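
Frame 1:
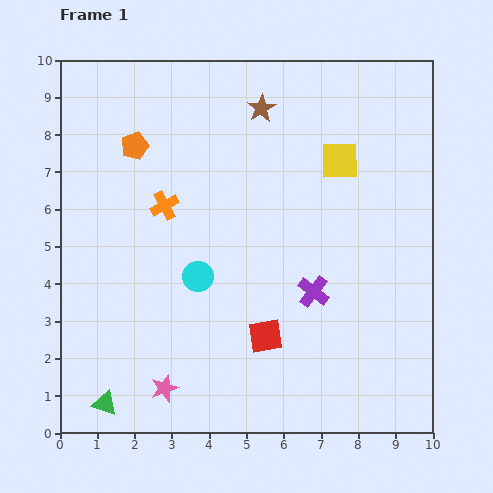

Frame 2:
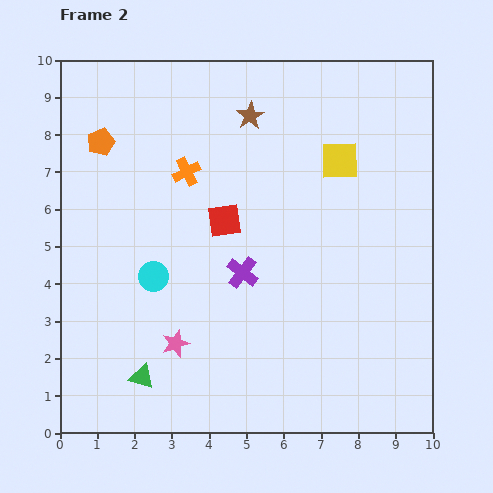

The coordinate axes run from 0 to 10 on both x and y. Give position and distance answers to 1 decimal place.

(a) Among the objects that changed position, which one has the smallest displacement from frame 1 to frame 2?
the brown star

(moved 0.4)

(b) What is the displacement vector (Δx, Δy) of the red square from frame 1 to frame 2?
(-1.1, 3.1)

The red square was at (5.5, 2.6) in frame 1 and (4.4, 5.7) in frame 2.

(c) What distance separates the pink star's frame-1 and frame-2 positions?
1.2

The pink star moved from (2.8, 1.2) to (3.1, 2.4), a distance of √(0.3² + 1.2²) ≈ 1.2.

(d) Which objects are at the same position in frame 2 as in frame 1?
the yellow square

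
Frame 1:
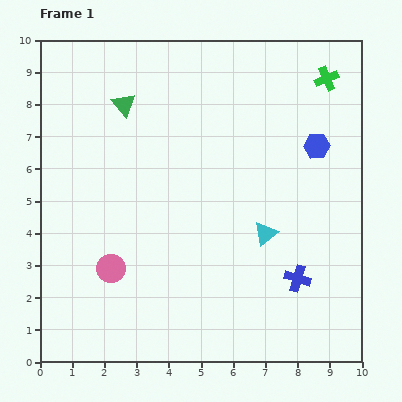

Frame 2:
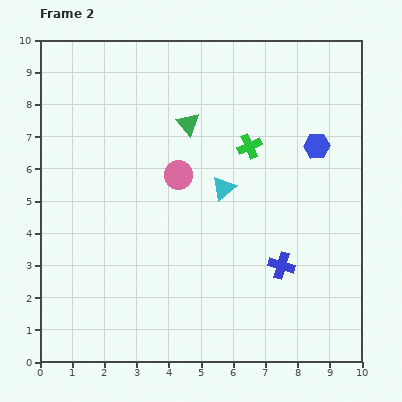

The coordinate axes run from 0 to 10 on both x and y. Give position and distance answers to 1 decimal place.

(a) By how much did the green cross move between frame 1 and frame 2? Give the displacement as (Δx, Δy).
(-2.4, -2.1)

The green cross was at (8.9, 8.8) in frame 1 and (6.5, 6.7) in frame 2.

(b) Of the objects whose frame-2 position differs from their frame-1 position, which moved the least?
the blue cross

(moved 0.6)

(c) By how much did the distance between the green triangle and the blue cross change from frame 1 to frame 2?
-2.3

Distance in frame 1: 7.6. Distance in frame 2: 5.3.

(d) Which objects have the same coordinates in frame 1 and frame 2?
the blue hexagon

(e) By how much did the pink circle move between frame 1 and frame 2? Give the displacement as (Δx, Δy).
(2.1, 2.9)

The pink circle was at (2.2, 2.9) in frame 1 and (4.3, 5.8) in frame 2.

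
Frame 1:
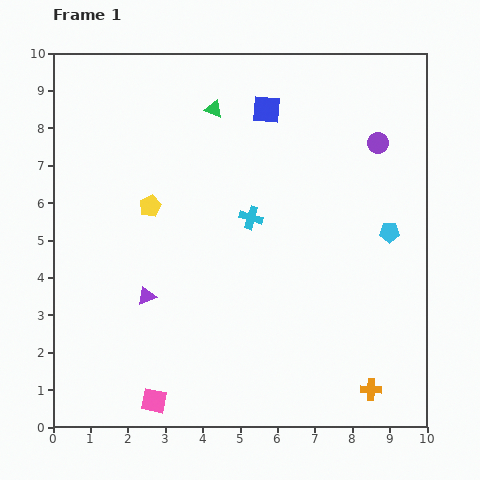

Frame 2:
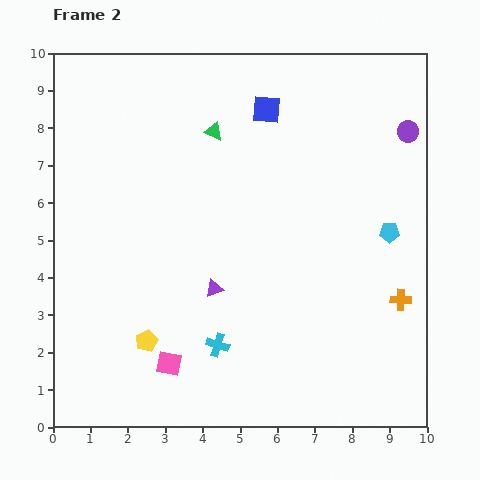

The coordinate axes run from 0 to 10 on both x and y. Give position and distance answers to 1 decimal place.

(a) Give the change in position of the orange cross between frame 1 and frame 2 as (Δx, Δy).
(0.8, 2.4)

The orange cross was at (8.5, 1.0) in frame 1 and (9.3, 3.4) in frame 2.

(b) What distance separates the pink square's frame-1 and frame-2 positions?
1.1

The pink square moved from (2.7, 0.7) to (3.1, 1.7), a distance of √(0.4² + 1.0²) ≈ 1.1.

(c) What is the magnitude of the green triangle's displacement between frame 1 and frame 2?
0.6

The green triangle moved from (4.3, 8.5) to (4.3, 7.9), a distance of √(0.0² + 0.6²) ≈ 0.6.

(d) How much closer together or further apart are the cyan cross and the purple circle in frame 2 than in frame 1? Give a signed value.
+3.7

Distance in frame 1: 3.9. Distance in frame 2: 7.6.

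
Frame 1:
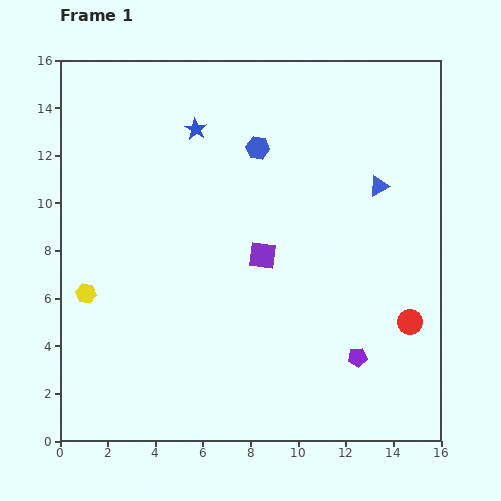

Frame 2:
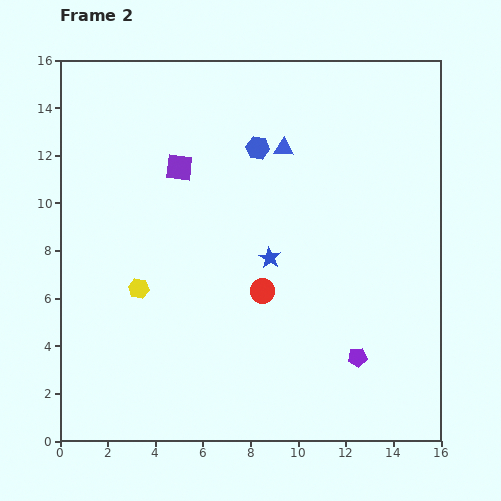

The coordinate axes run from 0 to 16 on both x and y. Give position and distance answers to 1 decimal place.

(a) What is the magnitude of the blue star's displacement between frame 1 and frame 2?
6.2

The blue star moved from (5.7, 13.1) to (8.8, 7.7), a distance of √(3.1² + 5.4²) ≈ 6.2.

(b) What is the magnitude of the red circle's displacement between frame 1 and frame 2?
6.3

The red circle moved from (14.7, 5.0) to (8.5, 6.3), a distance of √(6.2² + 1.3²) ≈ 6.3.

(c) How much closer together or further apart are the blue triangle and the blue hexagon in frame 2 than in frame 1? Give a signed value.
-4.2

Distance in frame 1: 5.3. Distance in frame 2: 1.1.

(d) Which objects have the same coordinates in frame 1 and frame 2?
the blue hexagon, the purple pentagon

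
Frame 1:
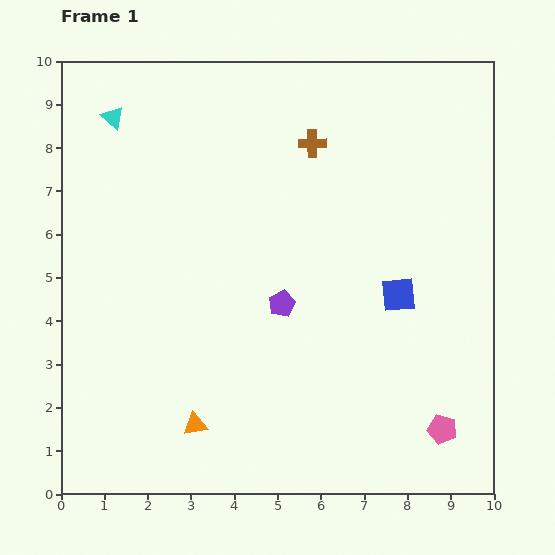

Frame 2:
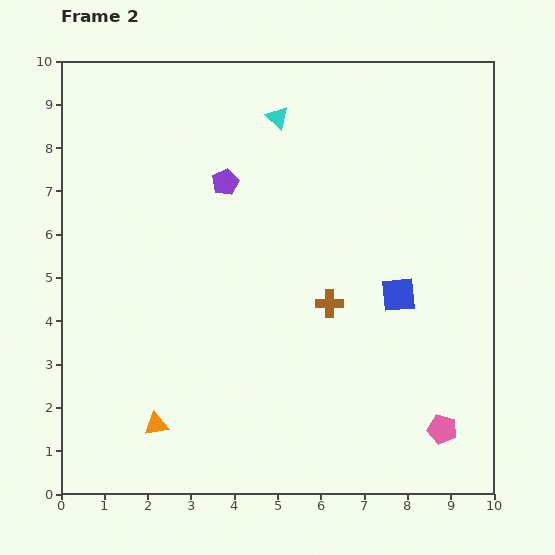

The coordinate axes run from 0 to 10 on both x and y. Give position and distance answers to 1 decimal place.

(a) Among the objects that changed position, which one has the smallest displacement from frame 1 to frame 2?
the orange triangle

(moved 0.9)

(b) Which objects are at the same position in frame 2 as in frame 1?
the blue square, the pink pentagon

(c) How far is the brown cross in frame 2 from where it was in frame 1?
3.7

The brown cross moved from (5.8, 8.1) to (6.2, 4.4), a distance of √(0.4² + 3.7²) ≈ 3.7.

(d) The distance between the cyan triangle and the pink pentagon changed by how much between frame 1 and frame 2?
-2.4

Distance in frame 1: 10.5. Distance in frame 2: 8.1.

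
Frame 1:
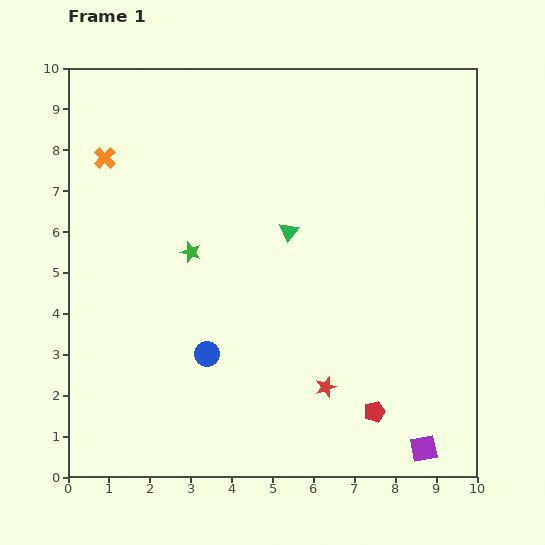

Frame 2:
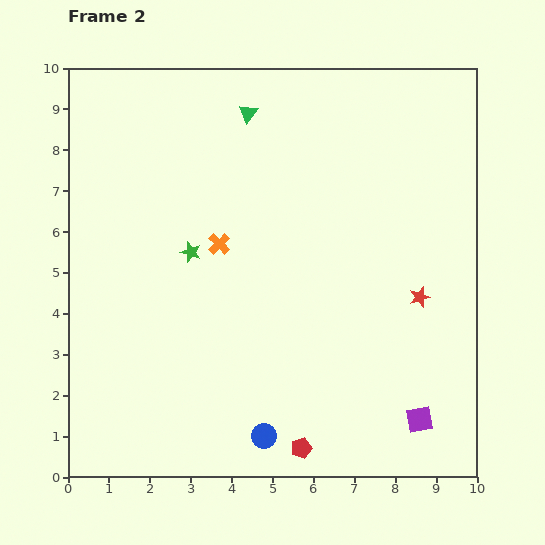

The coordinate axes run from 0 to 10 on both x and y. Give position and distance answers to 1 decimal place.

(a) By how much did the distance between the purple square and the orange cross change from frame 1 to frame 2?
-4.0

Distance in frame 1: 10.5. Distance in frame 2: 6.5.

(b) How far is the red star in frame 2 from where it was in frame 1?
3.2

The red star moved from (6.3, 2.2) to (8.6, 4.4), a distance of √(2.3² + 2.2²) ≈ 3.2.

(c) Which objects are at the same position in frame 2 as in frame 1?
the green star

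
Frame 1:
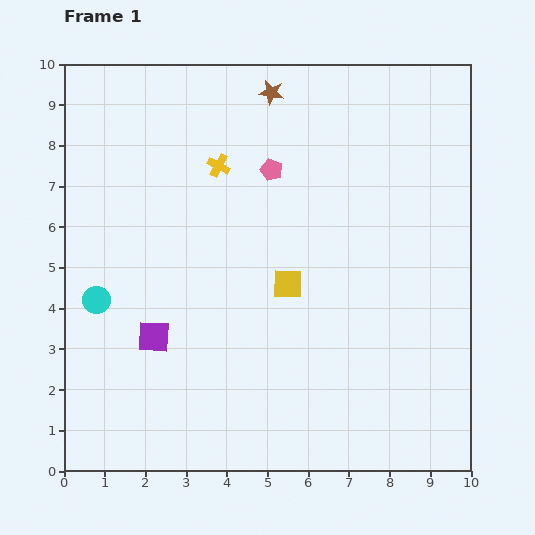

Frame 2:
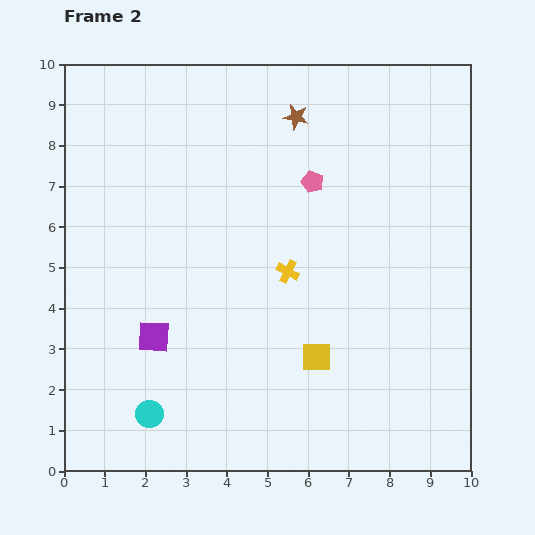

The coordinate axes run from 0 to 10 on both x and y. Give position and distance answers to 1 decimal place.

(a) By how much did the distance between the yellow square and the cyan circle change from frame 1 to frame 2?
-0.4

Distance in frame 1: 4.7. Distance in frame 2: 4.3.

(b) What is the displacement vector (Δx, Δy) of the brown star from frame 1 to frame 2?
(0.6, -0.6)

The brown star was at (5.1, 9.3) in frame 1 and (5.7, 8.7) in frame 2.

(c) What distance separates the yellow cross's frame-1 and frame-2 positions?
3.1

The yellow cross moved from (3.8, 7.5) to (5.5, 4.9), a distance of √(1.7² + 2.6²) ≈ 3.1.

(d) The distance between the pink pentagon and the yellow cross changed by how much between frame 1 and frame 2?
+1.0

Distance in frame 1: 1.3. Distance in frame 2: 2.3.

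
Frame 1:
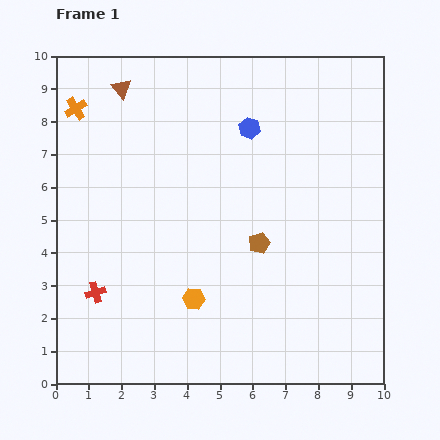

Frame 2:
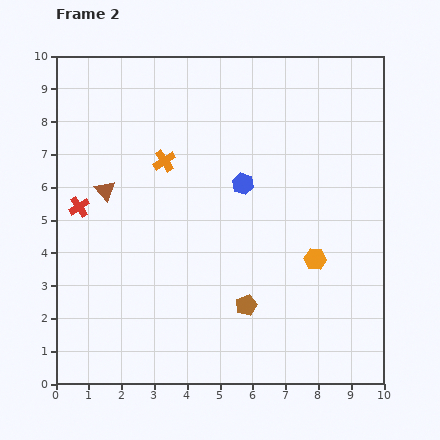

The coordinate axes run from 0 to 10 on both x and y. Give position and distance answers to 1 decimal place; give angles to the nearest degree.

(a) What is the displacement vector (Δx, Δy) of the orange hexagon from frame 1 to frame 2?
(3.7, 1.2)

The orange hexagon was at (4.2, 2.6) in frame 1 and (7.9, 3.8) in frame 2.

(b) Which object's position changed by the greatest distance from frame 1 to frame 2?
the orange hexagon

(moved 3.9; next 3.1)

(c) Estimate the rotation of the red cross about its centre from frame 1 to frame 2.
16° counter-clockwise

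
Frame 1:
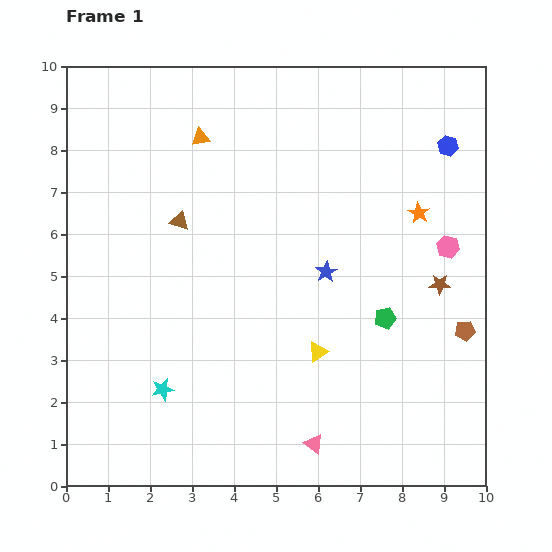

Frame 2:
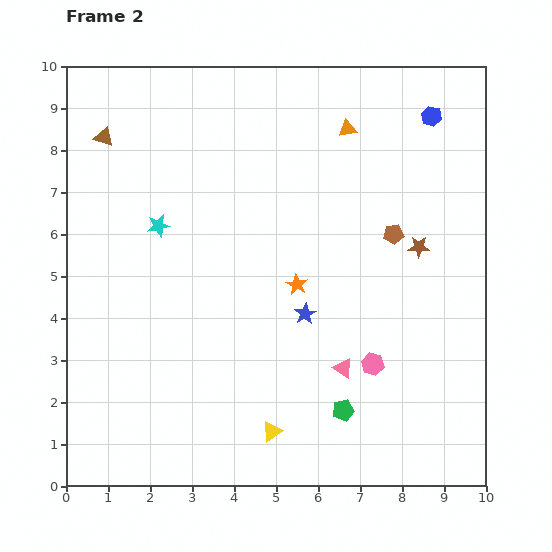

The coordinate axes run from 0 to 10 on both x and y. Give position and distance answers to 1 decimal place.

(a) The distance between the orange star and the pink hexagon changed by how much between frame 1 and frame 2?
+1.5

Distance in frame 1: 1.1. Distance in frame 2: 2.6.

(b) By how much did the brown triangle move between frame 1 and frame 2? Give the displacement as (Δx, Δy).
(-1.8, 2.0)

The brown triangle was at (2.7, 6.3) in frame 1 and (0.9, 8.3) in frame 2.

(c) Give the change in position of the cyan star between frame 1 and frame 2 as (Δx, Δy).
(-0.1, 3.9)

The cyan star was at (2.3, 2.3) in frame 1 and (2.2, 6.2) in frame 2.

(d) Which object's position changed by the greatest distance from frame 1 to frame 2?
the cyan star

(moved 3.9; next 3.5)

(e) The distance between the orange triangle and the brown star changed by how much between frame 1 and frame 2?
-3.4

Distance in frame 1: 6.7. Distance in frame 2: 3.3.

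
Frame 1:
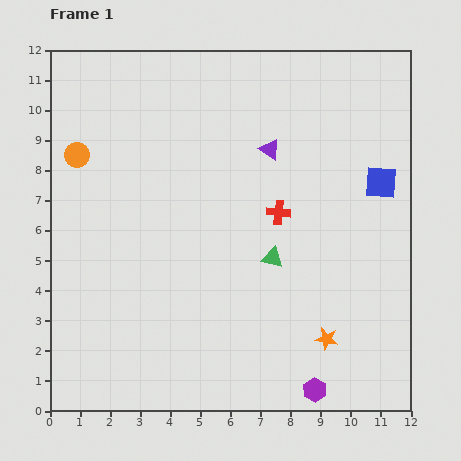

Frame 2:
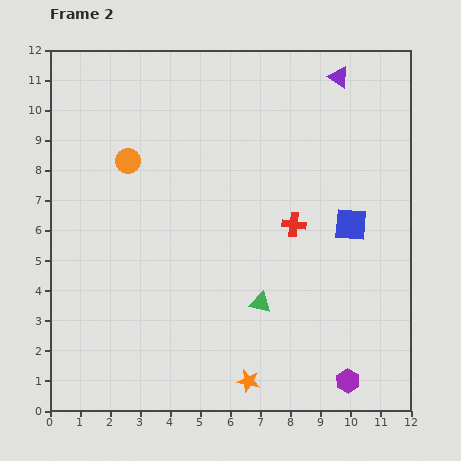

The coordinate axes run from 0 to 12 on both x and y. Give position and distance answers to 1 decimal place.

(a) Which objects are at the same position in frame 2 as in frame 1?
none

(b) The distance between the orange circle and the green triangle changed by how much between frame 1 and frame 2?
-0.9

Distance in frame 1: 7.3. Distance in frame 2: 6.4.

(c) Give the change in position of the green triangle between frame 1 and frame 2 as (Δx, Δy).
(-0.4, -1.5)

The green triangle was at (7.4, 5.1) in frame 1 and (7.0, 3.6) in frame 2.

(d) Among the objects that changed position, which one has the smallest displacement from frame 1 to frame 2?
the red cross

(moved 0.6)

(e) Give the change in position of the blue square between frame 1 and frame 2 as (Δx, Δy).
(-1.0, -1.4)

The blue square was at (11.0, 7.6) in frame 1 and (10.0, 6.2) in frame 2.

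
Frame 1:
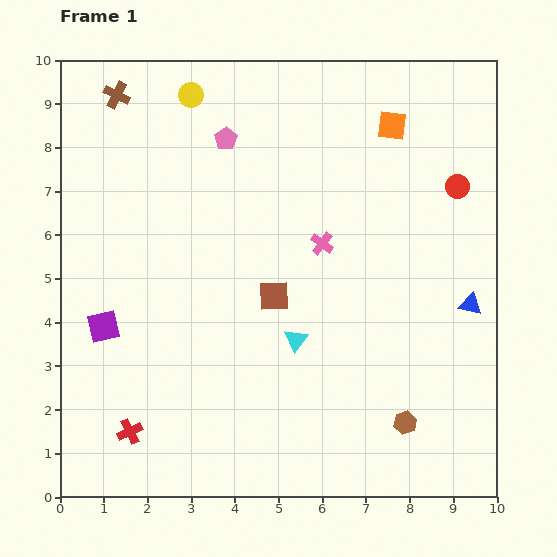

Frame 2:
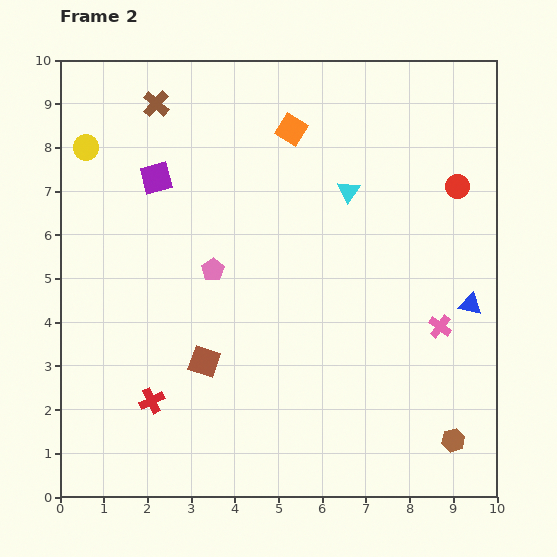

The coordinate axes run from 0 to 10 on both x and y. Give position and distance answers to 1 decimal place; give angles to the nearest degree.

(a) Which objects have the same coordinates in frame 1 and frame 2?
the blue triangle, the red circle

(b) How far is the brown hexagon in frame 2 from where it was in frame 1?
1.2

The brown hexagon moved from (7.9, 1.7) to (9.0, 1.3), a distance of √(1.1² + 0.4²) ≈ 1.2.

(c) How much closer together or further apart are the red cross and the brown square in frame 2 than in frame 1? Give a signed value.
-3.0

Distance in frame 1: 4.5. Distance in frame 2: 1.5.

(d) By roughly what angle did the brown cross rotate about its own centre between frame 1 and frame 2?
16° clockwise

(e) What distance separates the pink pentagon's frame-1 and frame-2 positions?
3.0

The pink pentagon moved from (3.8, 8.2) to (3.5, 5.2), a distance of √(0.3² + 3.0²) ≈ 3.0.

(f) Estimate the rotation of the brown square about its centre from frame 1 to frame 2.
21° clockwise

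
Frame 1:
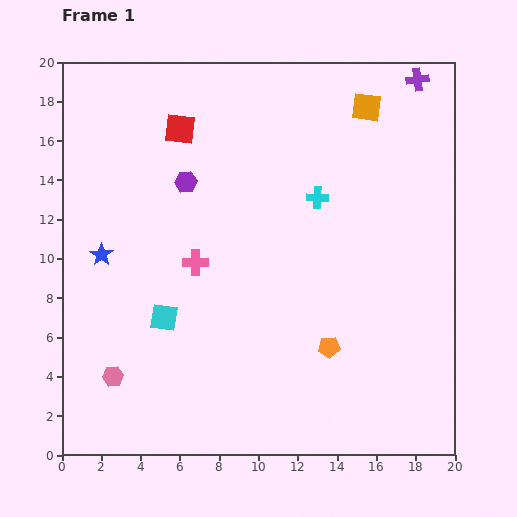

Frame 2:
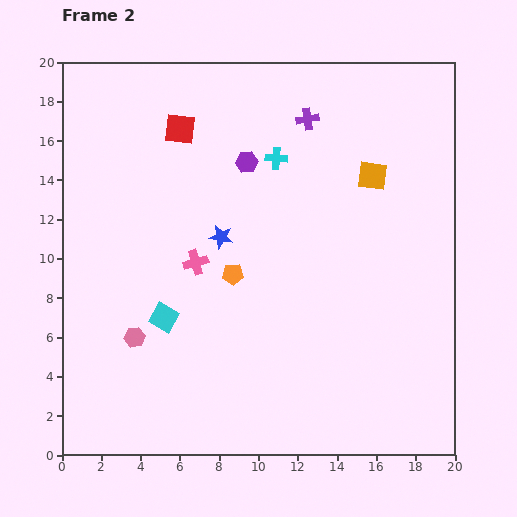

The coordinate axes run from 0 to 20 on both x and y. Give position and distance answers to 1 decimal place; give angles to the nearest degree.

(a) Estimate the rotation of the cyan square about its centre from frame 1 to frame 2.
21° clockwise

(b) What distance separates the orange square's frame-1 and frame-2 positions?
3.5

The orange square moved from (15.5, 17.7) to (15.8, 14.2), a distance of √(0.3² + 3.5²) ≈ 3.5.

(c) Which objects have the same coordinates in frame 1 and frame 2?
the cyan square, the red square, the pink cross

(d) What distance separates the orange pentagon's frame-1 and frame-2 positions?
6.1

The orange pentagon moved from (13.6, 5.5) to (8.7, 9.2), a distance of √(4.9² + 3.7²) ≈ 6.1.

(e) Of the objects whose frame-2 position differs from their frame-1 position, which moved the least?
the pink hexagon

(moved 2.3)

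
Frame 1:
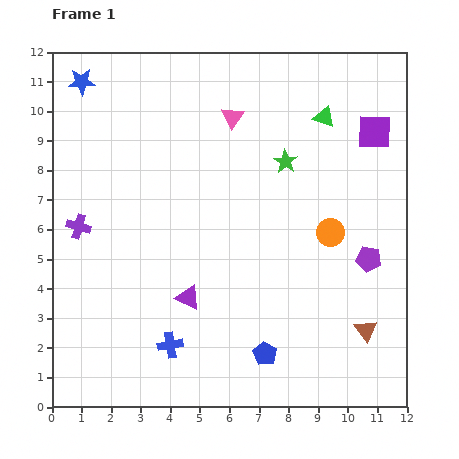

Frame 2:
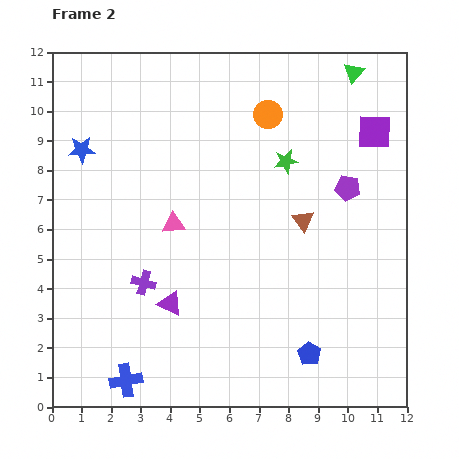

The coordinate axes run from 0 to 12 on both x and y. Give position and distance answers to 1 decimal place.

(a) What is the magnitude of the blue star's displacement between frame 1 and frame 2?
2.3

The blue star moved from (1.0, 11.0) to (1.0, 8.7), a distance of √(0.0² + 2.3²) ≈ 2.3.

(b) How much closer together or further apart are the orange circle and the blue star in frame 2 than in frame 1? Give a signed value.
-3.4

Distance in frame 1: 9.8. Distance in frame 2: 6.4.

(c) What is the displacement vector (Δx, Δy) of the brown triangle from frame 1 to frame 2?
(-2.1, 3.7)

The brown triangle was at (10.6, 2.6) in frame 1 and (8.5, 6.3) in frame 2.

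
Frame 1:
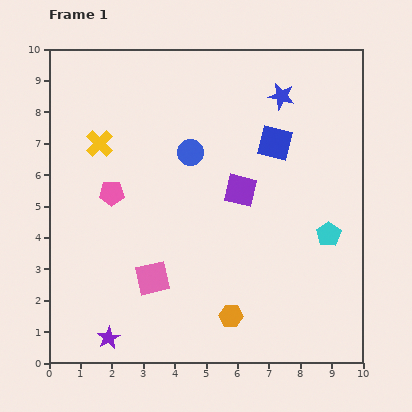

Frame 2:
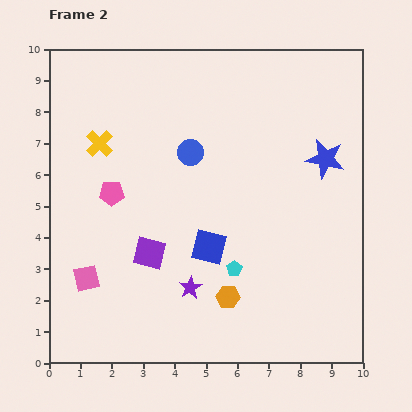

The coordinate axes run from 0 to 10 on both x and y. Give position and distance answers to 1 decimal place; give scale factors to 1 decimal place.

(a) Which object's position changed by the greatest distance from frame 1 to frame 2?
the blue square

(moved 3.9; next 3.5)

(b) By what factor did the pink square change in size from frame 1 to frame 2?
0.8×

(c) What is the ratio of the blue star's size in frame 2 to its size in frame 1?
1.5×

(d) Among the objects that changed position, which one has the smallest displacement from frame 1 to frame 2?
the orange hexagon

(moved 0.6)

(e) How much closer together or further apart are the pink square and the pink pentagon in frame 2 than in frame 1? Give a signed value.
-0.2

Distance in frame 1: 3.0. Distance in frame 2: 2.8.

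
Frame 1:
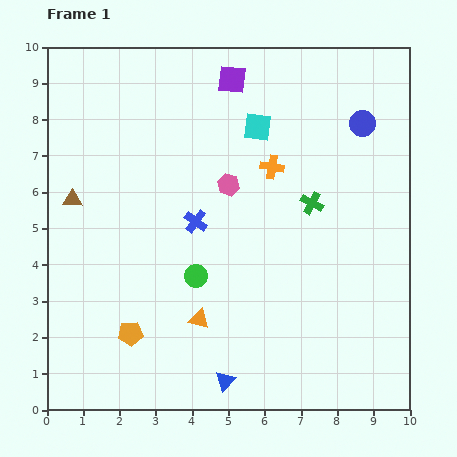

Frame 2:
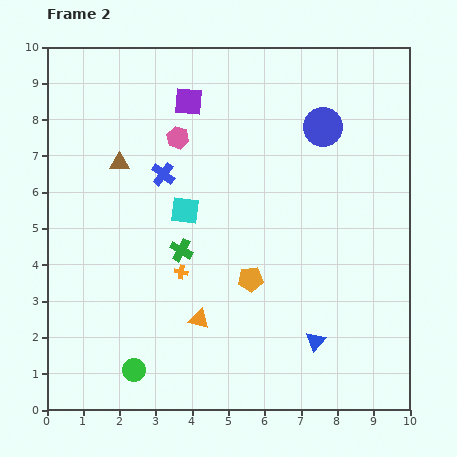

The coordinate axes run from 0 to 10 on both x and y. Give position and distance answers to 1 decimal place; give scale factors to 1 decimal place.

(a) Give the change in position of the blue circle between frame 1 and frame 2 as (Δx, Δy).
(-1.1, -0.1)

The blue circle was at (8.7, 7.9) in frame 1 and (7.6, 7.8) in frame 2.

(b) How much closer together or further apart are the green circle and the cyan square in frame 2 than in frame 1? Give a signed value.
+0.2

Distance in frame 1: 4.4. Distance in frame 2: 4.6.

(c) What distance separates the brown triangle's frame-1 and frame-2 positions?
1.6

The brown triangle moved from (0.7, 5.8) to (2.0, 6.8), a distance of √(1.3² + 1.0²) ≈ 1.6.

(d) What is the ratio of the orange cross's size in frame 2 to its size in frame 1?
0.6×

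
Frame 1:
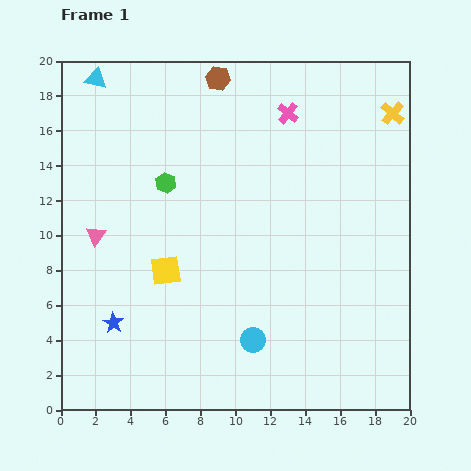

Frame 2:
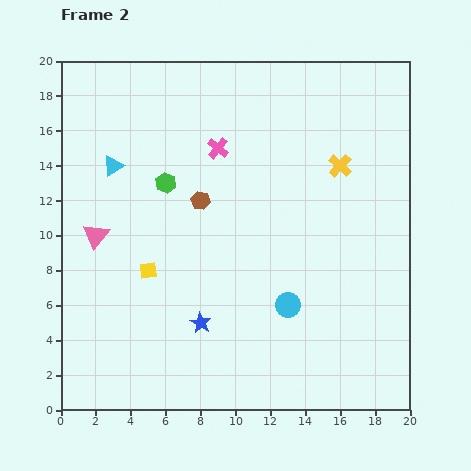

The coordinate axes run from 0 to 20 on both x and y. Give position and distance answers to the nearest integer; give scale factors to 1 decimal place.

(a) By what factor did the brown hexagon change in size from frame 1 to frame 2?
0.8×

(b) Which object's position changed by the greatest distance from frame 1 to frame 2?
the brown hexagon

(moved 7; next 5)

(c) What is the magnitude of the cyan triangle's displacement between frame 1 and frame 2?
5

The cyan triangle moved from (2, 19) to (3, 14), a distance of √(1² + 5²) ≈ 5.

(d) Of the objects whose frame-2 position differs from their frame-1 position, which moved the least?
the yellow square

(moved 1)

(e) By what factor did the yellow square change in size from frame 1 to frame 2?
0.6×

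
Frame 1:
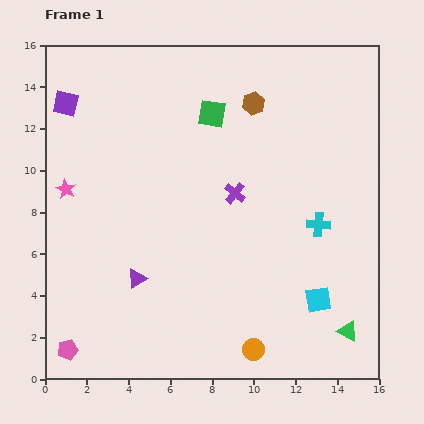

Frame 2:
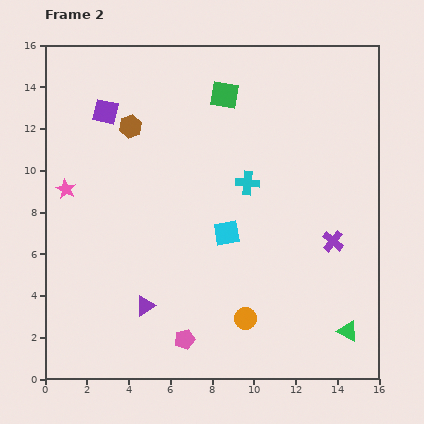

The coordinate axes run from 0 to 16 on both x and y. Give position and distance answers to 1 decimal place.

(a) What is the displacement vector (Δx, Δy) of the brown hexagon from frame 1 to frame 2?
(-5.9, -1.1)

The brown hexagon was at (10.0, 13.2) in frame 1 and (4.1, 12.1) in frame 2.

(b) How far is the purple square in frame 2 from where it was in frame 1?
1.9

The purple square moved from (1.0, 13.2) to (2.9, 12.8), a distance of √(1.9² + 0.4²) ≈ 1.9.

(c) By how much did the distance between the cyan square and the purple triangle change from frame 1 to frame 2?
-3.6

Distance in frame 1: 8.8. Distance in frame 2: 5.2.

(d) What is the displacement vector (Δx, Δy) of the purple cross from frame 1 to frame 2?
(4.7, -2.3)

The purple cross was at (9.1, 8.9) in frame 1 and (13.8, 6.6) in frame 2.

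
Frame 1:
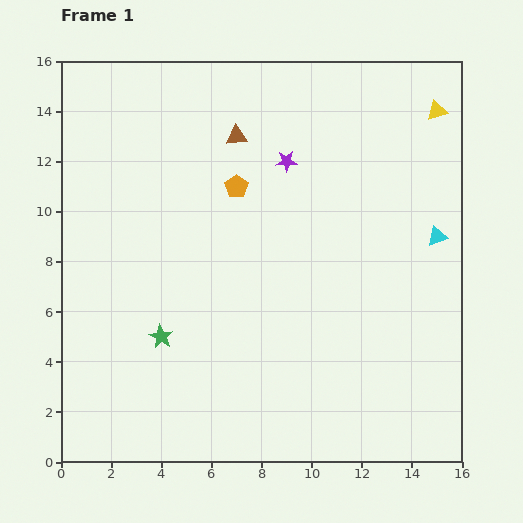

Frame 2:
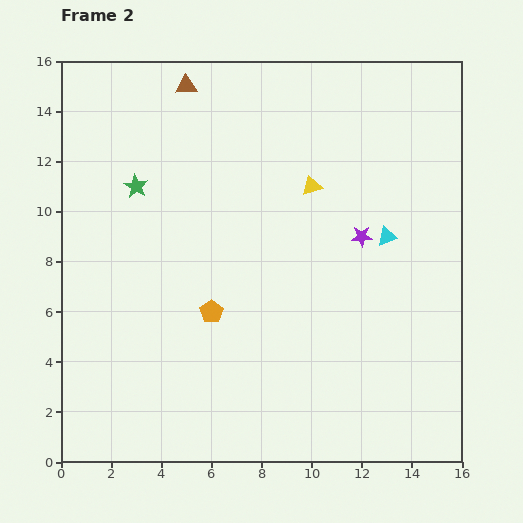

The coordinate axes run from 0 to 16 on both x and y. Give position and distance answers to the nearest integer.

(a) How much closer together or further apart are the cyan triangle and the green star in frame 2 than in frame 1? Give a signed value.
-2

Distance in frame 1: 12. Distance in frame 2: 10.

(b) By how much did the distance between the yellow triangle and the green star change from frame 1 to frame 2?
-7

Distance in frame 1: 14. Distance in frame 2: 7.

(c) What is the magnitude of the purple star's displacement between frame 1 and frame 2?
4

The purple star moved from (9, 12) to (12, 9), a distance of √(3² + 3²) ≈ 4.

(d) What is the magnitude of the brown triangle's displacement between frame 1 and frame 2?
3

The brown triangle moved from (7, 13) to (5, 15), a distance of √(2² + 2²) ≈ 3.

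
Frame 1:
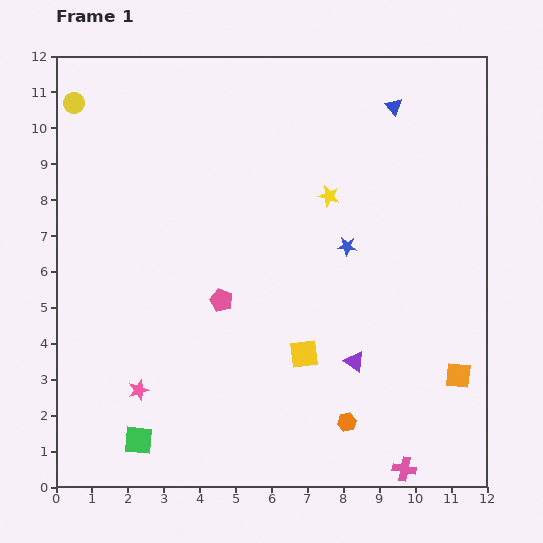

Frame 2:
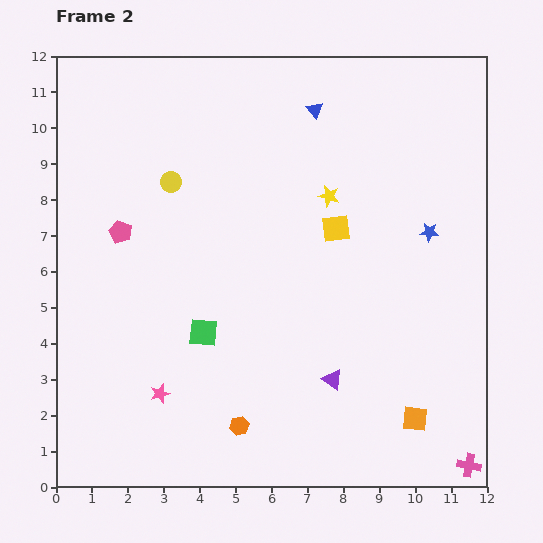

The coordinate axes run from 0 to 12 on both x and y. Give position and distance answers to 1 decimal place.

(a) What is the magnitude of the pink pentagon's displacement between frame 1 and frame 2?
3.4

The pink pentagon moved from (4.6, 5.2) to (1.8, 7.1), a distance of √(2.8² + 1.9²) ≈ 3.4.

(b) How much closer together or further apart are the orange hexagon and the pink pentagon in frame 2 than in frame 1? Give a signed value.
+1.4

Distance in frame 1: 4.9. Distance in frame 2: 6.3.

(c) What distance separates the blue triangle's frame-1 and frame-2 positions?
2.2

The blue triangle moved from (9.4, 10.6) to (7.2, 10.5), a distance of √(2.2² + 0.1²) ≈ 2.2.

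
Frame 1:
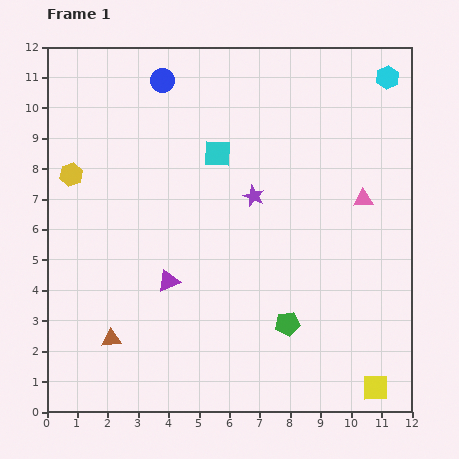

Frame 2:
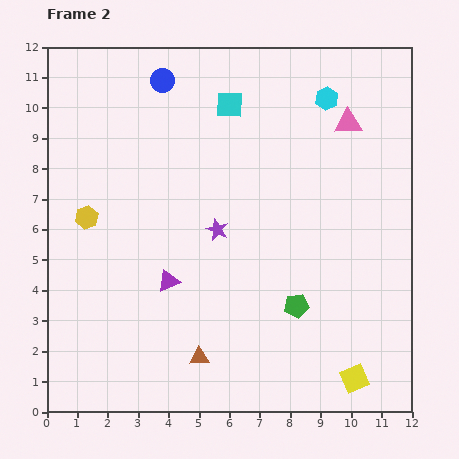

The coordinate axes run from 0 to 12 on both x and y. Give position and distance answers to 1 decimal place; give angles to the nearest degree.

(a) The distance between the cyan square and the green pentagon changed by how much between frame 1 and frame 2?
+0.9

Distance in frame 1: 6.1. Distance in frame 2: 7.0.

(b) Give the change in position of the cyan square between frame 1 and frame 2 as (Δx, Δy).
(0.4, 1.6)

The cyan square was at (5.6, 8.5) in frame 1 and (6.0, 10.1) in frame 2.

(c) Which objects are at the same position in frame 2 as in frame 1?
the purple triangle, the blue circle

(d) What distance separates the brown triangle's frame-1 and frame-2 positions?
3.0

The brown triangle moved from (2.1, 2.4) to (5.0, 1.8), a distance of √(2.9² + 0.6²) ≈ 3.0.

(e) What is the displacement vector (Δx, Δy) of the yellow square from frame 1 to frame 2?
(-0.7, 0.3)

The yellow square was at (10.8, 0.8) in frame 1 and (10.1, 1.1) in frame 2.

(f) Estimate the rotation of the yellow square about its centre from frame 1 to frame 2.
22° counter-clockwise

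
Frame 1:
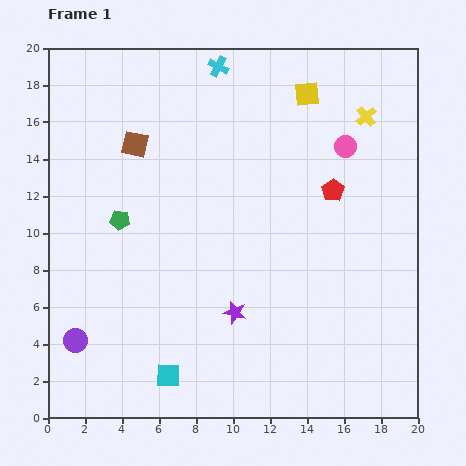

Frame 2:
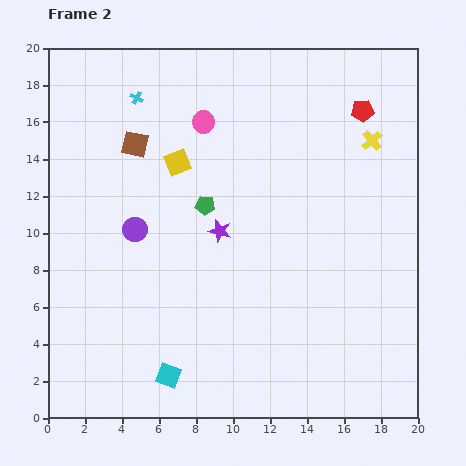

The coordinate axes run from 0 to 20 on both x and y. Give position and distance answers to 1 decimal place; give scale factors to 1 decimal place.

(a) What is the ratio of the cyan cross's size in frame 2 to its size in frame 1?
0.6×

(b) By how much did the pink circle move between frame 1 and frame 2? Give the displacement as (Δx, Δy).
(-7.7, 1.3)

The pink circle was at (16.1, 14.7) in frame 1 and (8.4, 16.0) in frame 2.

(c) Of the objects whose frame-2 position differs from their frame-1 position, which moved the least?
the yellow cross

(moved 1.3)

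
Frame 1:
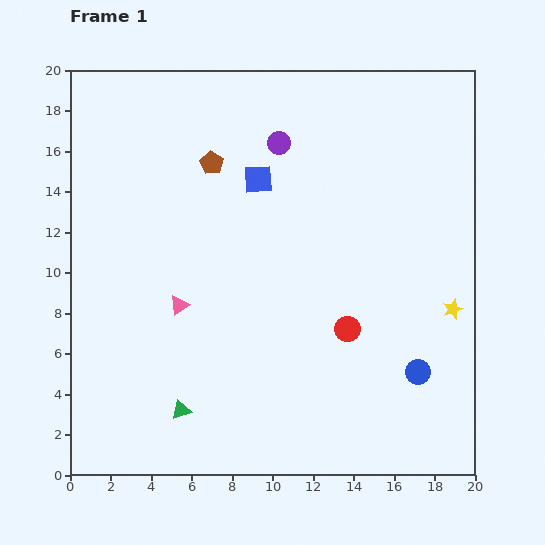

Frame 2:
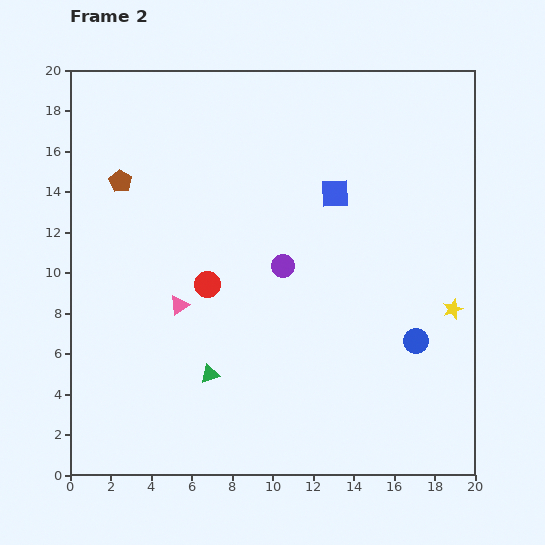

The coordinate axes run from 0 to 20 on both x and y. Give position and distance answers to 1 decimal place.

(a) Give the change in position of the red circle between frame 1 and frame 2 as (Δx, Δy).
(-6.9, 2.2)

The red circle was at (13.7, 7.2) in frame 1 and (6.8, 9.4) in frame 2.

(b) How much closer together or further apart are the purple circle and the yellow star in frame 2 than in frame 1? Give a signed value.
-3.2

Distance in frame 1: 11.9. Distance in frame 2: 8.7.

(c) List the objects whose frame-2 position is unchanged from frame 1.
the yellow star, the pink triangle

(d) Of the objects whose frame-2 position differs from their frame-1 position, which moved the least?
the blue circle

(moved 1.5)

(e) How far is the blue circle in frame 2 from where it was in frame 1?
1.5

The blue circle moved from (17.2, 5.1) to (17.1, 6.6), a distance of √(0.1² + 1.5²) ≈ 1.5.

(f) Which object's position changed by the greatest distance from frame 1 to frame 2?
the red circle

(moved 7.2; next 6.1)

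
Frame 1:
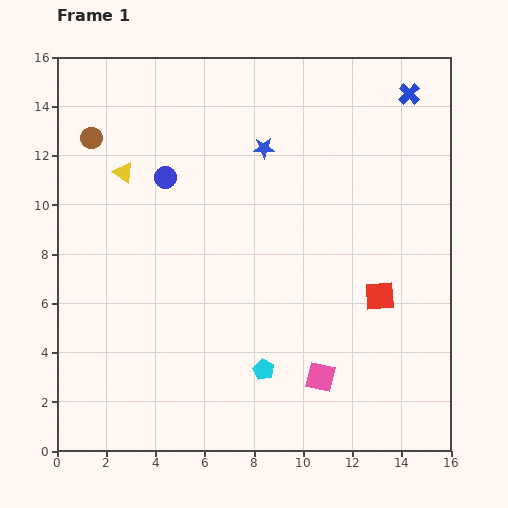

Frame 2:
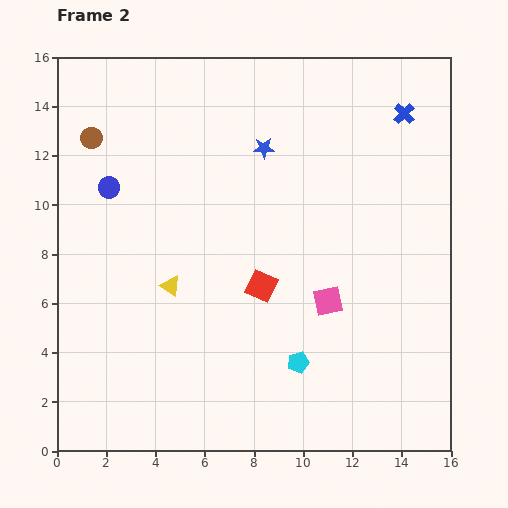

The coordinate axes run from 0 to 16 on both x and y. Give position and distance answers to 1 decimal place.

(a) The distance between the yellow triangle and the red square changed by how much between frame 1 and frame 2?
-7.8

Distance in frame 1: 11.5. Distance in frame 2: 3.7.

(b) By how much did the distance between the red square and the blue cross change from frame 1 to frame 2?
+0.8

Distance in frame 1: 8.3. Distance in frame 2: 9.1.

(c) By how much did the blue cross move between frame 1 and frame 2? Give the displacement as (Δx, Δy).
(-0.2, -0.8)

The blue cross was at (14.3, 14.5) in frame 1 and (14.1, 13.7) in frame 2.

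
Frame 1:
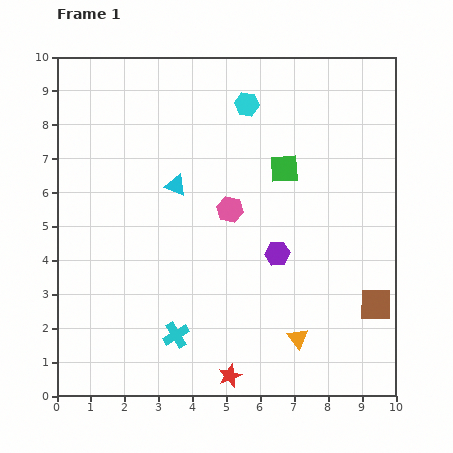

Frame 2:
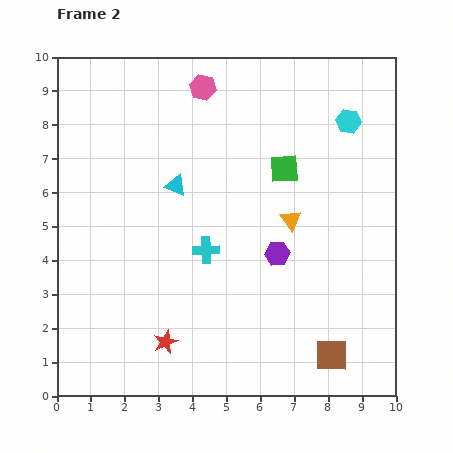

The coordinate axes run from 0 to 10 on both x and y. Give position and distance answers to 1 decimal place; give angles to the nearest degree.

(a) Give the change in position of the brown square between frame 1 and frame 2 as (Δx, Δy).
(-1.3, -1.5)

The brown square was at (9.4, 2.7) in frame 1 and (8.1, 1.2) in frame 2.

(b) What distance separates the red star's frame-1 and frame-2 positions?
2.1

The red star moved from (5.1, 0.6) to (3.2, 1.6), a distance of √(1.9² + 1.0²) ≈ 2.1.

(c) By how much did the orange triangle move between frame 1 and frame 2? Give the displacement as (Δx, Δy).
(-0.2, 3.5)

The orange triangle was at (7.1, 1.7) in frame 1 and (6.9, 5.2) in frame 2.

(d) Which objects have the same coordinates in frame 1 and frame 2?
the purple hexagon, the cyan triangle, the green square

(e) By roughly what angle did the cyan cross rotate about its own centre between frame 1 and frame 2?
28° clockwise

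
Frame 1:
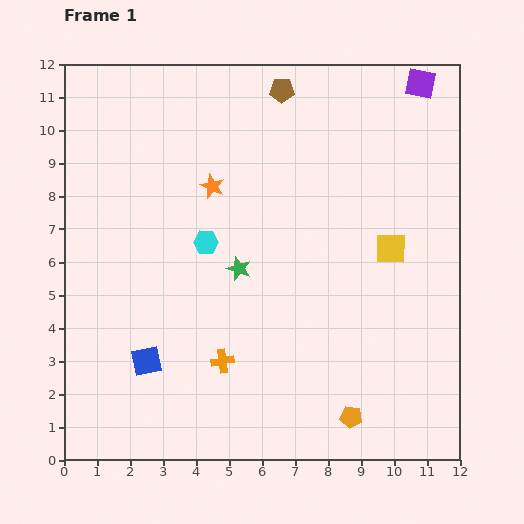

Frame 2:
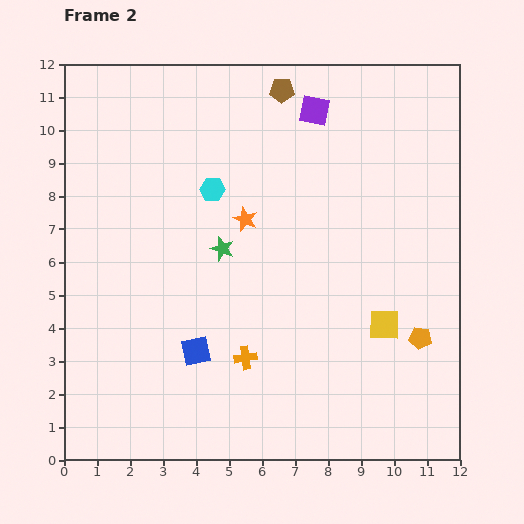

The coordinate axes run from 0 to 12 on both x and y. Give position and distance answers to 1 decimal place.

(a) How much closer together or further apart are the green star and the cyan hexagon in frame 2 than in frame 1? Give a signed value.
+0.5

Distance in frame 1: 1.3. Distance in frame 2: 1.8.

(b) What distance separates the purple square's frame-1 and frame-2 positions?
3.3

The purple square moved from (10.8, 11.4) to (7.6, 10.6), a distance of √(3.2² + 0.8²) ≈ 3.3.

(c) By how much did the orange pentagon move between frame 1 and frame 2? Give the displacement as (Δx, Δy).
(2.1, 2.4)

The orange pentagon was at (8.7, 1.3) in frame 1 and (10.8, 3.7) in frame 2.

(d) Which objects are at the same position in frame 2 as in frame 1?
the brown pentagon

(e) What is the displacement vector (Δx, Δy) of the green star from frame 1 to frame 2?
(-0.5, 0.6)

The green star was at (5.3, 5.8) in frame 1 and (4.8, 6.4) in frame 2.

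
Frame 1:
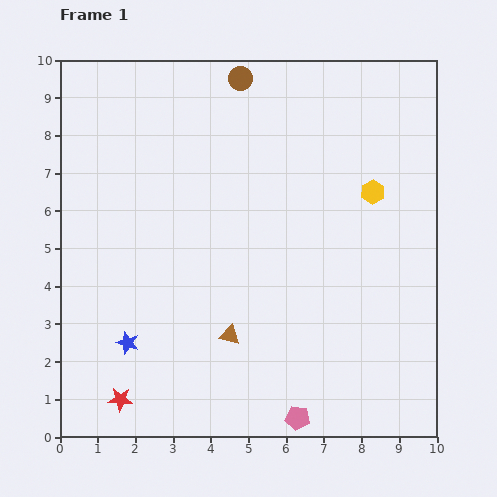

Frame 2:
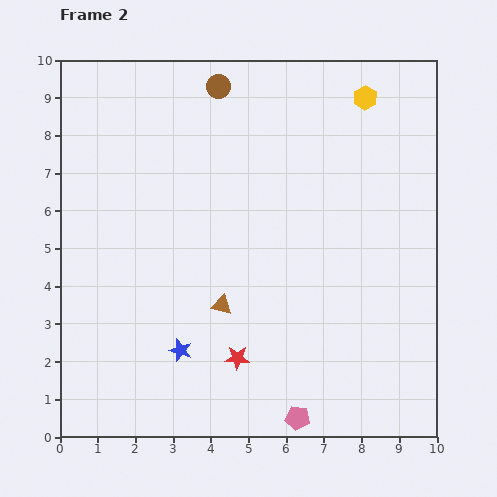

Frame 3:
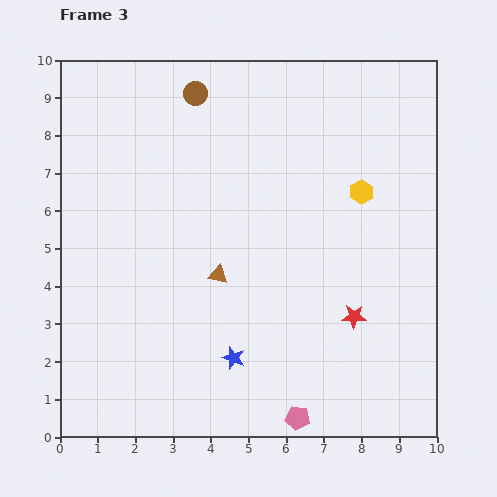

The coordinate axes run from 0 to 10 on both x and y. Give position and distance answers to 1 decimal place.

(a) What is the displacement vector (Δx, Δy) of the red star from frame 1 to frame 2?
(3.1, 1.1)

The red star was at (1.6, 1.0) in frame 1 and (4.7, 2.1) in frame 2.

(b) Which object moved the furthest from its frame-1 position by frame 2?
the red star

(moved 3.3; next 2.5)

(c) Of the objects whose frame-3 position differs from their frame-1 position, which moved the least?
the yellow hexagon

(moved 0.3)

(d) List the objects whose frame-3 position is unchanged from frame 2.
the pink pentagon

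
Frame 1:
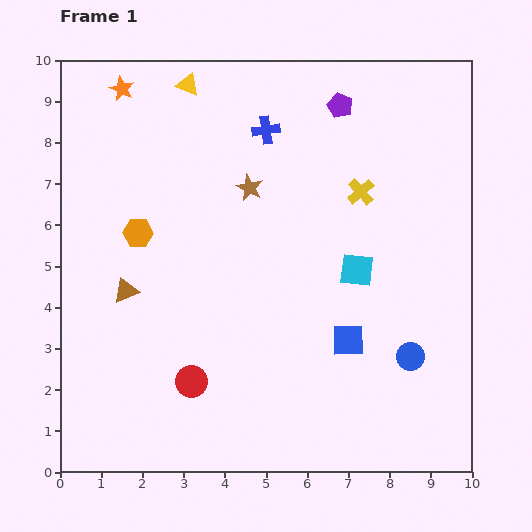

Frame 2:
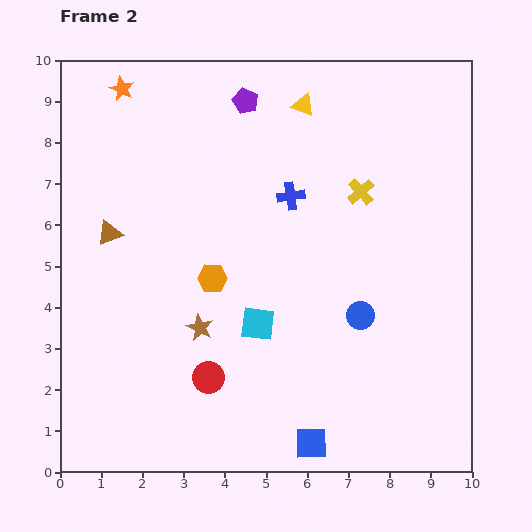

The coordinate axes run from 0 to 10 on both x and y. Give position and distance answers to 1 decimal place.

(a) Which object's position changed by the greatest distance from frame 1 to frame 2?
the brown star

(moved 3.6; next 2.8)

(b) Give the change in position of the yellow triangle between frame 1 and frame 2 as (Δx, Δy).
(2.8, -0.5)

The yellow triangle was at (3.1, 9.4) in frame 1 and (5.9, 8.9) in frame 2.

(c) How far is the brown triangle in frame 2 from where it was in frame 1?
1.5

The brown triangle moved from (1.6, 4.4) to (1.2, 5.8), a distance of √(0.4² + 1.4²) ≈ 1.5.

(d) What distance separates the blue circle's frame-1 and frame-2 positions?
1.6

The blue circle moved from (8.5, 2.8) to (7.3, 3.8), a distance of √(1.2² + 1.0²) ≈ 1.6.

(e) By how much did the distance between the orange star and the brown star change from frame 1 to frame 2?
+2.2

Distance in frame 1: 3.9. Distance in frame 2: 6.1.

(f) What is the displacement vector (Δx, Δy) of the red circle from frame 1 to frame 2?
(0.4, 0.1)

The red circle was at (3.2, 2.2) in frame 1 and (3.6, 2.3) in frame 2.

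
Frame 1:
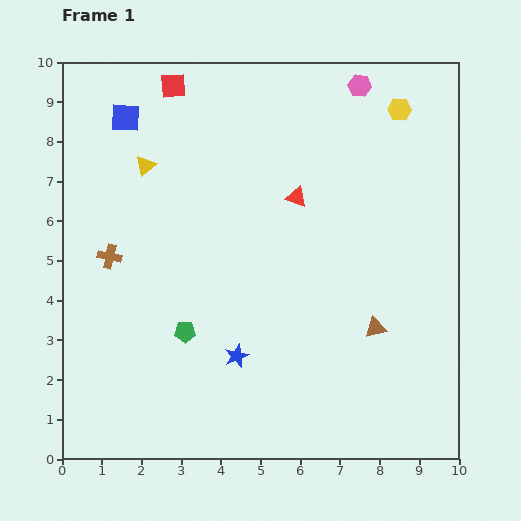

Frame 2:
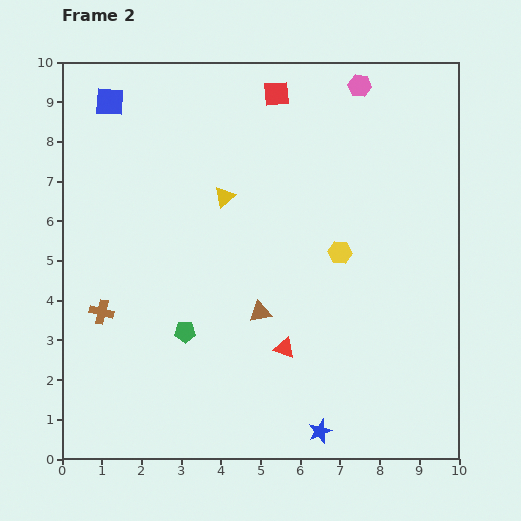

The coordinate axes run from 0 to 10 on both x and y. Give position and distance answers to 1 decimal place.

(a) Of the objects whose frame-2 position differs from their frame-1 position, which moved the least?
the blue square

(moved 0.6)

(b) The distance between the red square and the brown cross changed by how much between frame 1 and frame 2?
+2.4

Distance in frame 1: 4.6. Distance in frame 2: 7.0.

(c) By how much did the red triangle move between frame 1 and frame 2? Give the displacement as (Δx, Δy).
(-0.3, -3.8)

The red triangle was at (5.9, 6.6) in frame 1 and (5.6, 2.8) in frame 2.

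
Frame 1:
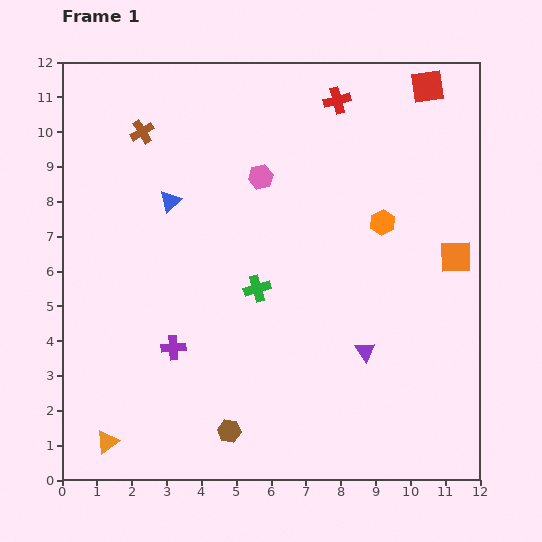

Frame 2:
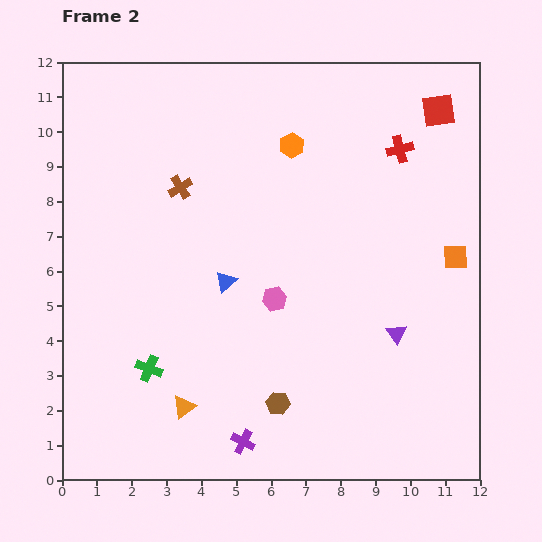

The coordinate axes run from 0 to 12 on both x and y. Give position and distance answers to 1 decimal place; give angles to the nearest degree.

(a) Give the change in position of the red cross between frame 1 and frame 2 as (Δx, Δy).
(1.8, -1.4)

The red cross was at (7.9, 10.9) in frame 1 and (9.7, 9.5) in frame 2.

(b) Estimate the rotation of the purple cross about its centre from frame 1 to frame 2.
31° clockwise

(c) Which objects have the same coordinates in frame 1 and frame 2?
the orange square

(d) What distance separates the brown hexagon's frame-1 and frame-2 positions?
1.6

The brown hexagon moved from (4.8, 1.4) to (6.2, 2.2), a distance of √(1.4² + 0.8²) ≈ 1.6.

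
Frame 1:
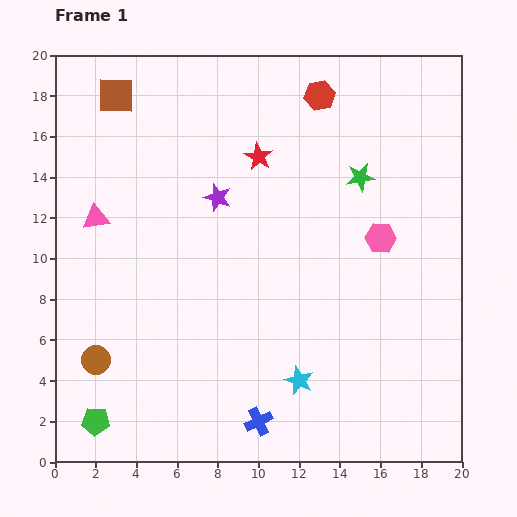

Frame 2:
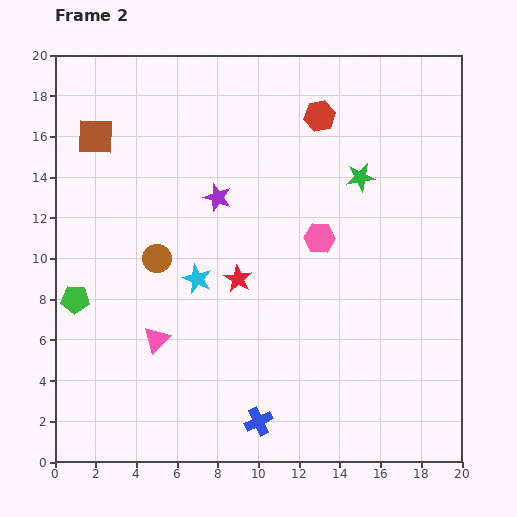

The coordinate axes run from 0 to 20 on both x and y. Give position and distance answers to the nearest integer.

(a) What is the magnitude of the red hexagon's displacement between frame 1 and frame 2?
1

The red hexagon moved from (13, 18) to (13, 17), a distance of √(0² + 1²) ≈ 1.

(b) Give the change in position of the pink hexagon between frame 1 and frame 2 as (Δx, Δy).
(-3, 0)

The pink hexagon was at (16, 11) in frame 1 and (13, 11) in frame 2.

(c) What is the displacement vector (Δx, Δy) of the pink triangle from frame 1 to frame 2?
(3, -6)

The pink triangle was at (2, 12) in frame 1 and (5, 6) in frame 2.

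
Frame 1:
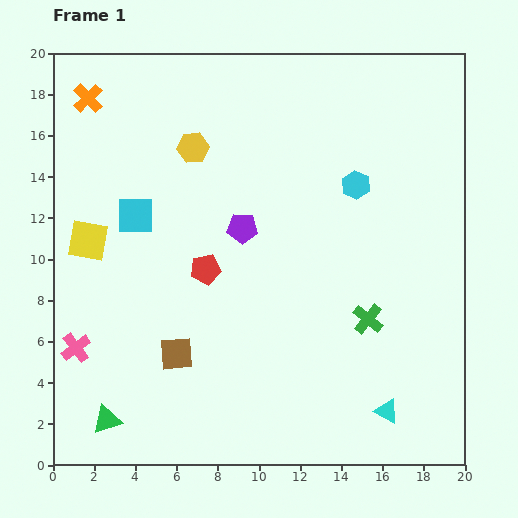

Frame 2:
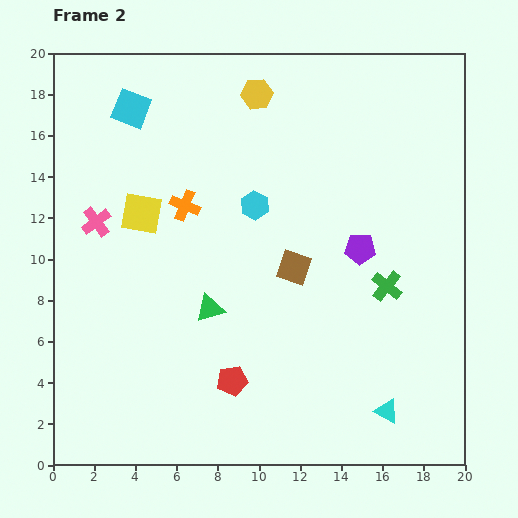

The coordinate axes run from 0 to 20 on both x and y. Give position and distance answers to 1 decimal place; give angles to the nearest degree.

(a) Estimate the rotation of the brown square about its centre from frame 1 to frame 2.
24° clockwise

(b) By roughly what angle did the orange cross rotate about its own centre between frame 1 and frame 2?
23° counter-clockwise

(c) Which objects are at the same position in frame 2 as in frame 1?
the cyan triangle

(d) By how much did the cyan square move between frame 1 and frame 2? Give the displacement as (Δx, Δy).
(-0.2, 5.2)

The cyan square was at (4.0, 12.1) in frame 1 and (3.8, 17.3) in frame 2.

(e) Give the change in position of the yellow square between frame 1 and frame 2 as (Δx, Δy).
(2.6, 1.3)

The yellow square was at (1.7, 10.9) in frame 1 and (4.3, 12.2) in frame 2.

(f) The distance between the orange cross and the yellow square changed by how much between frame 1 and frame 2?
-4.8

Distance in frame 1: 6.9. Distance in frame 2: 2.1.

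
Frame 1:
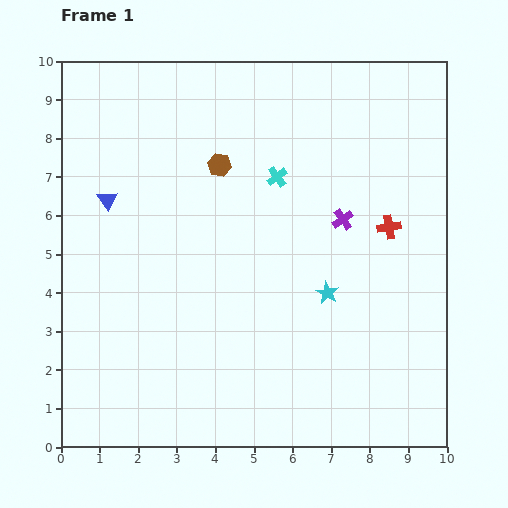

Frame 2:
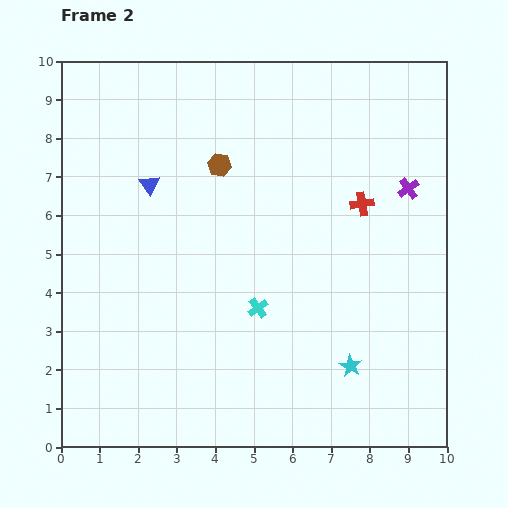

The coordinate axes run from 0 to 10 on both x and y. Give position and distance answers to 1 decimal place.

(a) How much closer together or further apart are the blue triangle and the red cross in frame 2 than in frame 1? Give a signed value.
-1.8

Distance in frame 1: 7.3. Distance in frame 2: 5.5.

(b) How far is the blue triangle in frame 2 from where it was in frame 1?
1.2

The blue triangle moved from (1.2, 6.4) to (2.3, 6.8), a distance of √(1.1² + 0.4²) ≈ 1.2.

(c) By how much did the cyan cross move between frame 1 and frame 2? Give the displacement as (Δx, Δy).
(-0.5, -3.4)

The cyan cross was at (5.6, 7.0) in frame 1 and (5.1, 3.6) in frame 2.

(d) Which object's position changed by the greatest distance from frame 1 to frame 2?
the cyan cross

(moved 3.4; next 2.0)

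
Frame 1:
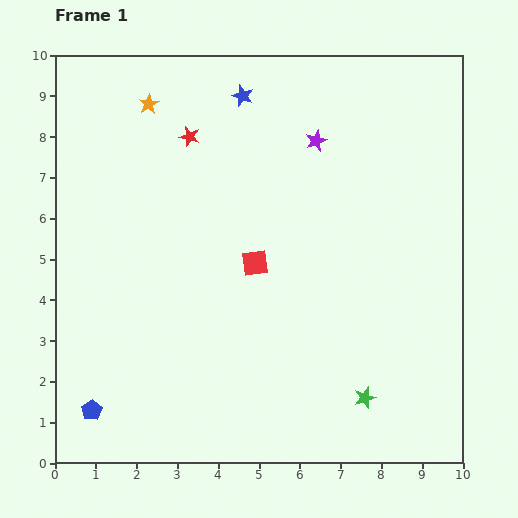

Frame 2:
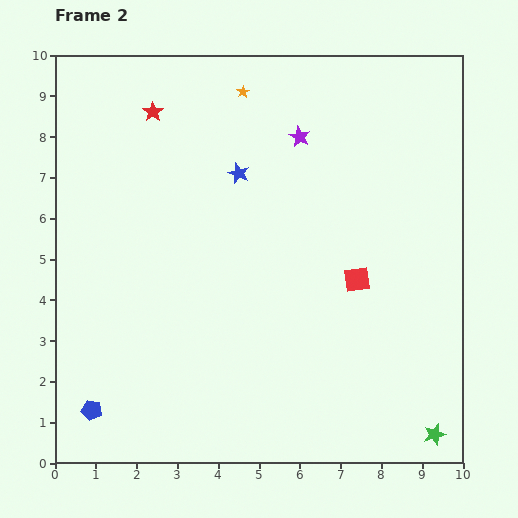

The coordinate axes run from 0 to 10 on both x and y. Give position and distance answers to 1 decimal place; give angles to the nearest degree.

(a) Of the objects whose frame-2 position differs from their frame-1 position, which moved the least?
the purple star

(moved 0.4)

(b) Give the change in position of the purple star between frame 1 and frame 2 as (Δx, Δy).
(-0.4, 0.1)

The purple star was at (6.4, 7.9) in frame 1 and (6.0, 8.0) in frame 2.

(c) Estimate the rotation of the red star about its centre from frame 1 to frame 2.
21° clockwise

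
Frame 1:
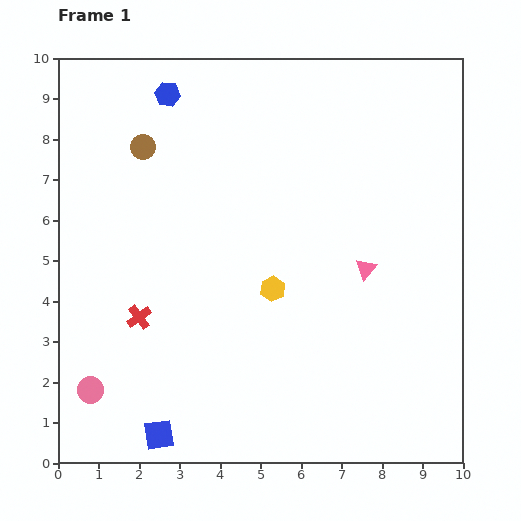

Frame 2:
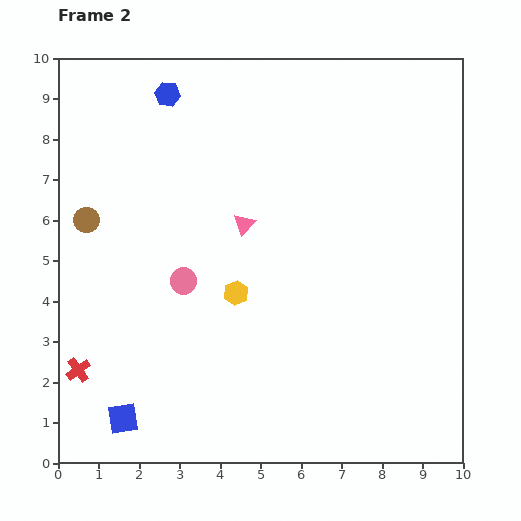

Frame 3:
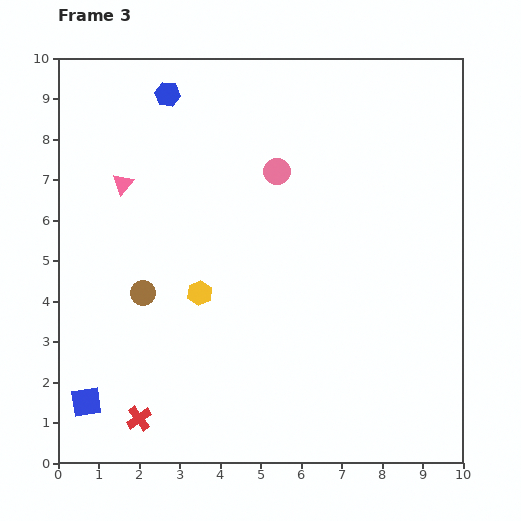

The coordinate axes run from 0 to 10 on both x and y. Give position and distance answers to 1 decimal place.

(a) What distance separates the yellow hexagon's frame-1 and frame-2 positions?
0.9

The yellow hexagon moved from (5.3, 4.3) to (4.4, 4.2), a distance of √(0.9² + 0.1²) ≈ 0.9.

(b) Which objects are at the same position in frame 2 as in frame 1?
the blue hexagon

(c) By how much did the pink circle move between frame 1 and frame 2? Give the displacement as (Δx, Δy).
(2.3, 2.7)

The pink circle was at (0.8, 1.8) in frame 1 and (3.1, 4.5) in frame 2.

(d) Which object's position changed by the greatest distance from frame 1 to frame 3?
the pink circle

(moved 7.1; next 6.4)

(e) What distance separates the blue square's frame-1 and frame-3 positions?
2.0

The blue square moved from (2.5, 0.7) to (0.7, 1.5), a distance of √(1.8² + 0.8²) ≈ 2.0.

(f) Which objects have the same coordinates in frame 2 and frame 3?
the blue hexagon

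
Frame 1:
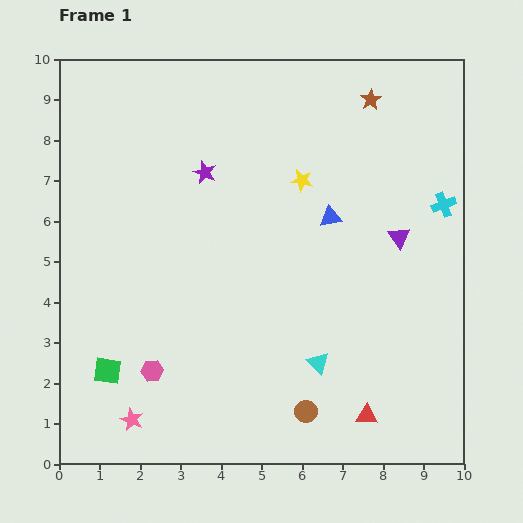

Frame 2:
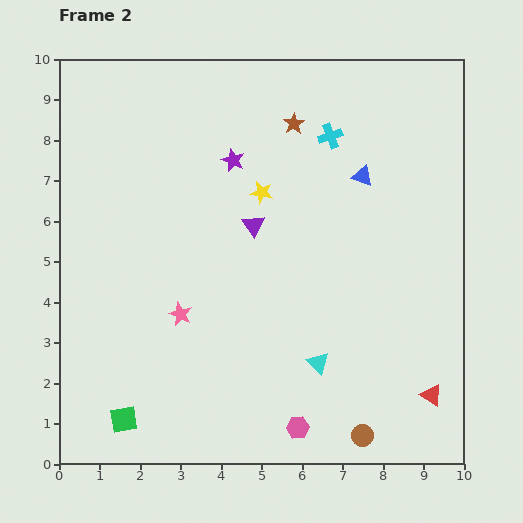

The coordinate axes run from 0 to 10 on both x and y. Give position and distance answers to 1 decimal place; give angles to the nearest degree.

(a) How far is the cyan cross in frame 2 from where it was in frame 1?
3.3

The cyan cross moved from (9.5, 6.4) to (6.7, 8.1), a distance of √(2.8² + 1.7²) ≈ 3.3.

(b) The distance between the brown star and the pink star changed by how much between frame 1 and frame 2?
-4.4

Distance in frame 1: 9.9. Distance in frame 2: 5.5.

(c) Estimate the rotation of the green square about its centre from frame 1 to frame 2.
18° counter-clockwise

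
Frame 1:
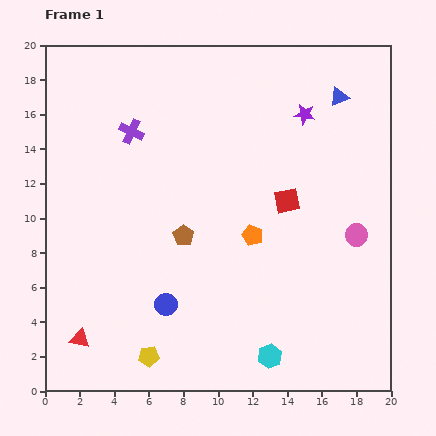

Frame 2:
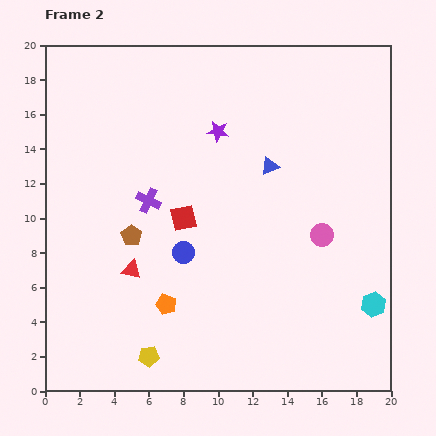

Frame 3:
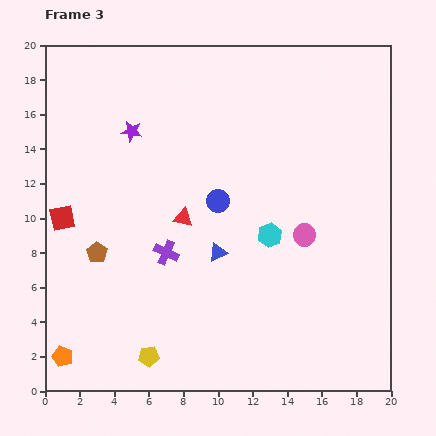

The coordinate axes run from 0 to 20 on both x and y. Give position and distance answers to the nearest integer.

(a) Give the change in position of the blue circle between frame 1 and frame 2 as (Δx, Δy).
(1, 3)

The blue circle was at (7, 5) in frame 1 and (8, 8) in frame 2.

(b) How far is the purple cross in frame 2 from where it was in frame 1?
4

The purple cross moved from (5, 15) to (6, 11), a distance of √(1² + 4²) ≈ 4.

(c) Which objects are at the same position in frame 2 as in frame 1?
the yellow pentagon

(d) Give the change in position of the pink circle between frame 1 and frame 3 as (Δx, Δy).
(-3, 0)

The pink circle was at (18, 9) in frame 1 and (15, 9) in frame 3.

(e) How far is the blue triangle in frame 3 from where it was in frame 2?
6

The blue triangle moved from (13, 13) to (10, 8), a distance of √(3² + 5²) ≈ 6.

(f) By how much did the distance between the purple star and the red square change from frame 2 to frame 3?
+1

Distance in frame 2: 5. Distance in frame 3: 6.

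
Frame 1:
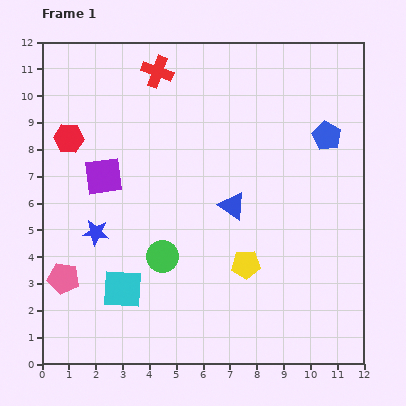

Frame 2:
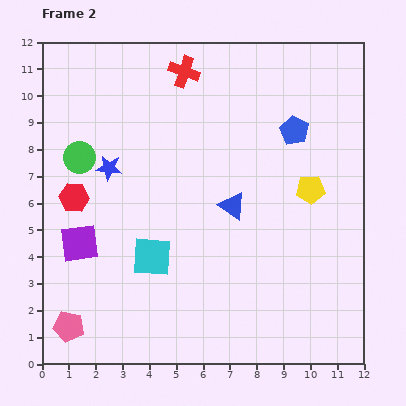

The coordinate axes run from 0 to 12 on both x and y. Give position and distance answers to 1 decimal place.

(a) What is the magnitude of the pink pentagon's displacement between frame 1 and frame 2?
1.8

The pink pentagon moved from (0.8, 3.2) to (1.0, 1.4), a distance of √(0.2² + 1.8²) ≈ 1.8.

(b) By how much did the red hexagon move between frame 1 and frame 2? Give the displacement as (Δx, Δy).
(0.2, -2.2)

The red hexagon was at (1.0, 8.4) in frame 1 and (1.2, 6.2) in frame 2.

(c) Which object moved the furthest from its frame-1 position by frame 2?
the green circle

(moved 4.8; next 3.7)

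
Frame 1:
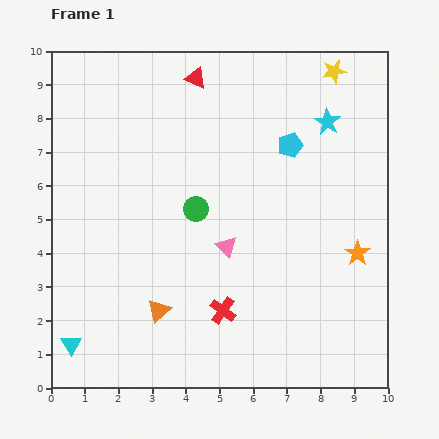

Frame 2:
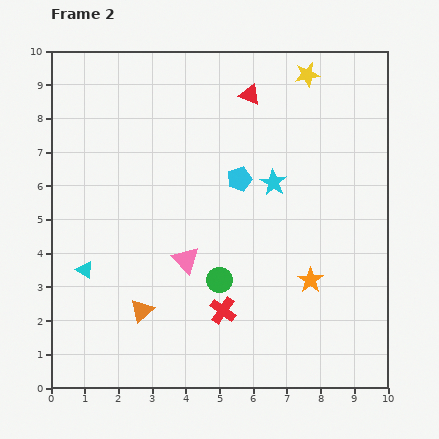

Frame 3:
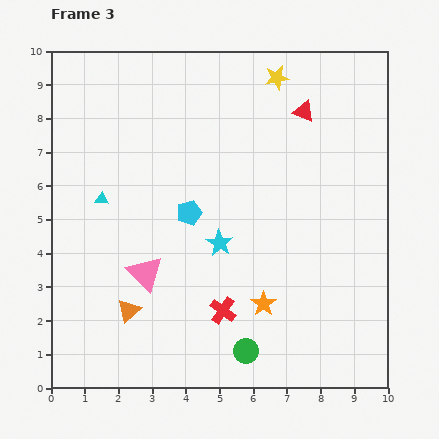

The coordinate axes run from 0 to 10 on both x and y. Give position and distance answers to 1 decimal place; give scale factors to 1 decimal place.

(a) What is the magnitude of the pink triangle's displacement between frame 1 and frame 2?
1.3

The pink triangle moved from (5.2, 4.2) to (4.0, 3.8), a distance of √(1.2² + 0.4²) ≈ 1.3.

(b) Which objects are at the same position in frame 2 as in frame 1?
the red cross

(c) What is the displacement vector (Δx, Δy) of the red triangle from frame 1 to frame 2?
(1.6, -0.5)

The red triangle was at (4.3, 9.2) in frame 1 and (5.9, 8.7) in frame 2.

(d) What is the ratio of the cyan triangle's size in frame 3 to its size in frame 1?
0.7×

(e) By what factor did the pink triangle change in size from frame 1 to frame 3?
1.7×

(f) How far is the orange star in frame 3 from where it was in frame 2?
1.6

The orange star moved from (7.7, 3.2) to (6.3, 2.5), a distance of √(1.4² + 0.7²) ≈ 1.6.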